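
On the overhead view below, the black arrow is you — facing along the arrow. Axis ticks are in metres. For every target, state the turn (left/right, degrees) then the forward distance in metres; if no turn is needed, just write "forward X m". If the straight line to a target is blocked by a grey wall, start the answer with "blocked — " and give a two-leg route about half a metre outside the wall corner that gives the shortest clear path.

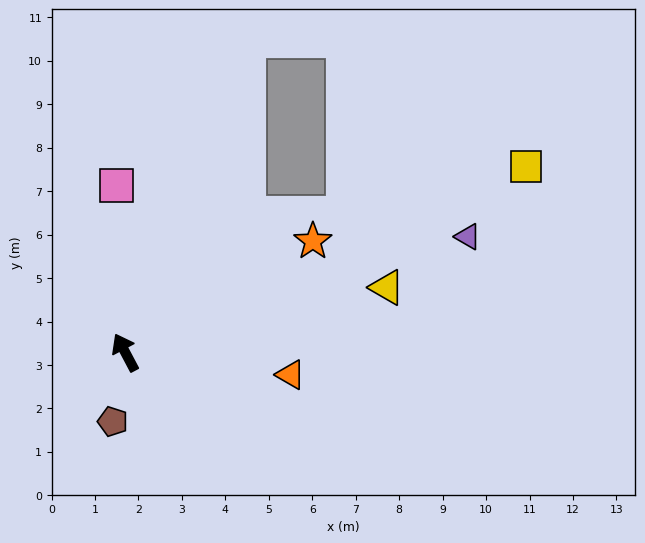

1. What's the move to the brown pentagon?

turn left 142°, forward 1.6 m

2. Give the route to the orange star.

turn right 87°, forward 5.0 m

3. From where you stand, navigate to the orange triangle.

turn right 126°, forward 3.8 m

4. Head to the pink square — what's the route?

turn right 25°, forward 3.8 m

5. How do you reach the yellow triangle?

turn right 104°, forward 6.2 m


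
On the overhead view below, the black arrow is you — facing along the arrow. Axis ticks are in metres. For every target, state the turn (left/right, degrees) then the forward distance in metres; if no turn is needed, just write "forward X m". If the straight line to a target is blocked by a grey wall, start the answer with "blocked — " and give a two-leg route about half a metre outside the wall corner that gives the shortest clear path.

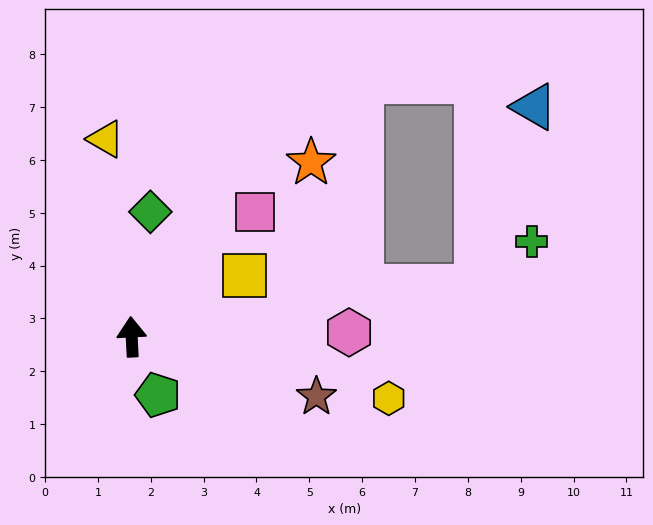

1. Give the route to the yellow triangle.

turn left 5°, forward 3.8 m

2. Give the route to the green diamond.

turn right 11°, forward 2.4 m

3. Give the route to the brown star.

turn right 111°, forward 3.7 m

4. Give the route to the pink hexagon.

turn right 92°, forward 4.1 m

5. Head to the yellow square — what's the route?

turn right 65°, forward 2.4 m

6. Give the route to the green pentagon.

turn right 159°, forward 1.2 m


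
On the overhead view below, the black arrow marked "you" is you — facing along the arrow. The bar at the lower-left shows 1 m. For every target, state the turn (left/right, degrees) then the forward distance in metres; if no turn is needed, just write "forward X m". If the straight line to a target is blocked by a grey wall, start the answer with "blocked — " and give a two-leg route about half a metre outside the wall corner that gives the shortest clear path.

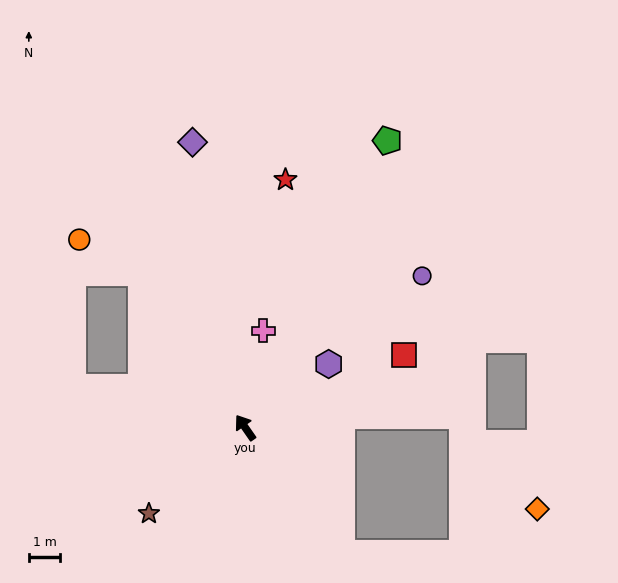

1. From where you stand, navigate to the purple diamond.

turn right 24°, forward 9.2 m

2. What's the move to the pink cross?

turn right 45°, forward 3.1 m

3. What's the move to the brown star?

turn left 97°, forward 4.1 m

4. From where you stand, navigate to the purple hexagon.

turn right 88°, forward 3.3 m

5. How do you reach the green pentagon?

turn right 61°, forward 10.2 m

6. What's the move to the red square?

turn right 100°, forward 5.5 m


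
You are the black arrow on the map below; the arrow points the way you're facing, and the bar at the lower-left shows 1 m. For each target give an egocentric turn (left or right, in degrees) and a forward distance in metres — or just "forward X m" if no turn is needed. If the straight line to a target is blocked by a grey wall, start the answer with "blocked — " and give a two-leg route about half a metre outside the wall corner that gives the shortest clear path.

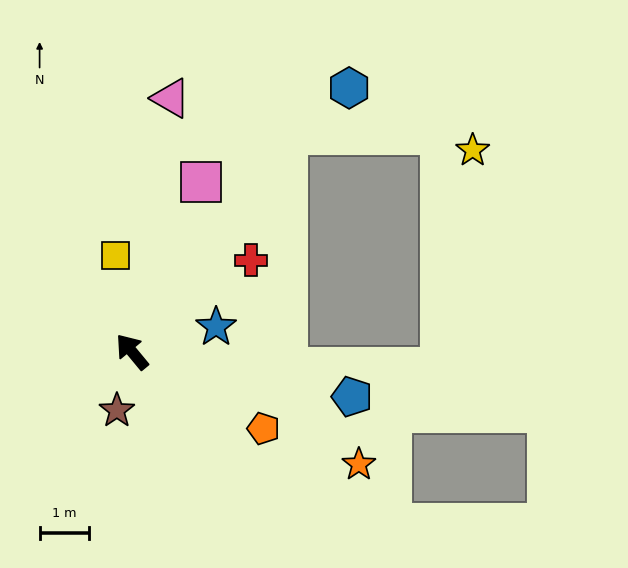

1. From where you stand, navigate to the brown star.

turn left 126°, forward 1.2 m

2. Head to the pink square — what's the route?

turn right 62°, forward 3.7 m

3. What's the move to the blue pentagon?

turn right 141°, forward 4.6 m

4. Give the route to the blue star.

turn right 113°, forward 1.8 m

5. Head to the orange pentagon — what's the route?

turn right 160°, forward 3.1 m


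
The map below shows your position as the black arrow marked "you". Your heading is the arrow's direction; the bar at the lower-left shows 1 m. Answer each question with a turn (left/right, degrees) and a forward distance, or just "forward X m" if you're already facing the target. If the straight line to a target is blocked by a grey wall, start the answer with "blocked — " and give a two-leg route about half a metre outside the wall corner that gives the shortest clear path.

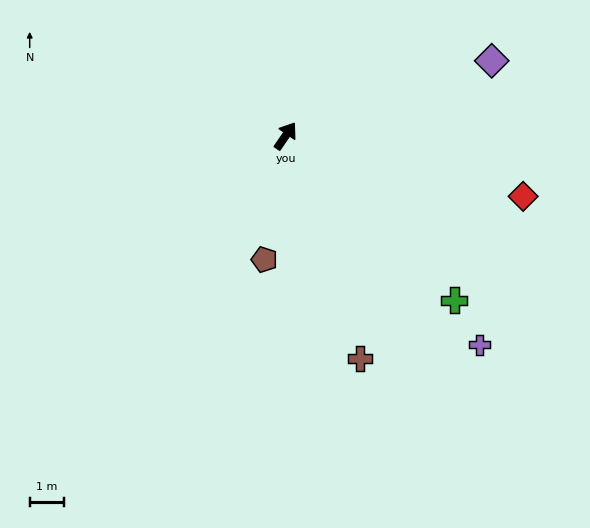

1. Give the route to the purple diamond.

turn right 35°, forward 6.3 m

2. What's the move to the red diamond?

turn right 70°, forward 7.1 m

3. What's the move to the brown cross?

turn right 127°, forward 6.8 m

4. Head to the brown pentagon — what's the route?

turn right 155°, forward 3.6 m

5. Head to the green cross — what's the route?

turn right 100°, forward 6.8 m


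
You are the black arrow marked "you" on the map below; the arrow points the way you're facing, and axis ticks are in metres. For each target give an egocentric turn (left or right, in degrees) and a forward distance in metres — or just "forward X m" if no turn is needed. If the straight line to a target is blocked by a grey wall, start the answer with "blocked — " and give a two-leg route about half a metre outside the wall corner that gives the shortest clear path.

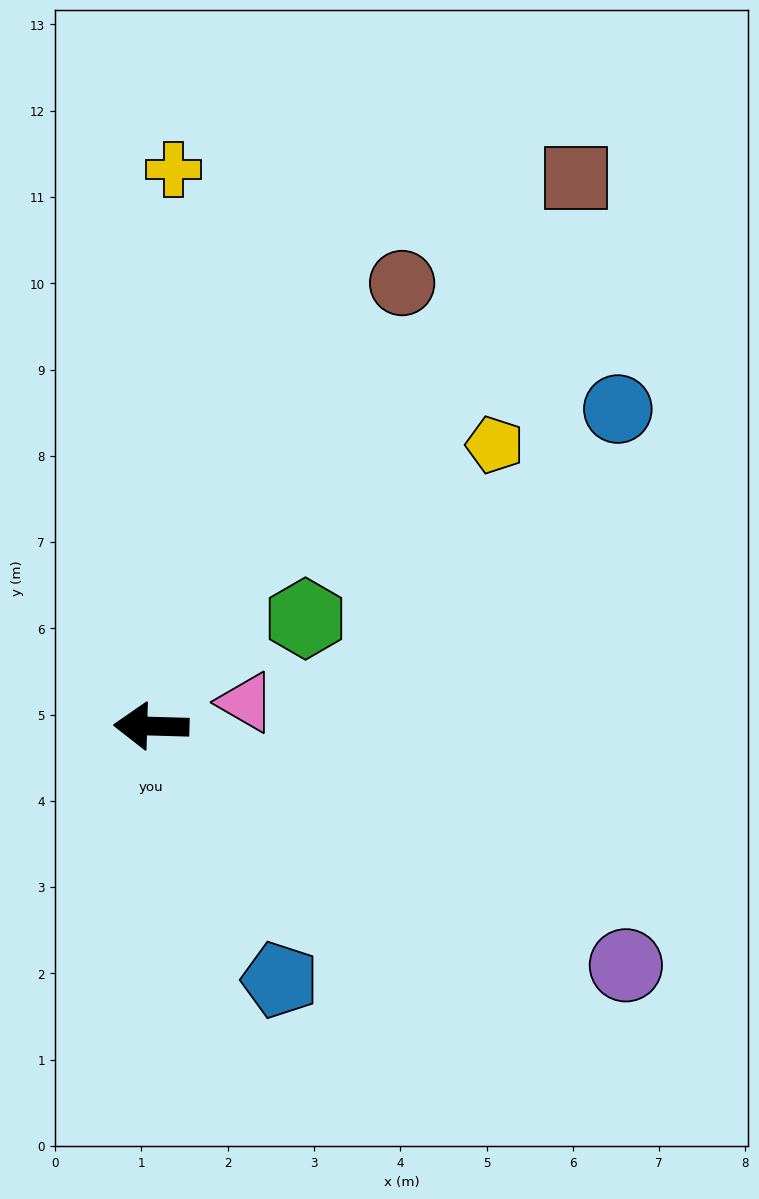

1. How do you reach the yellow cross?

turn right 91°, forward 6.5 m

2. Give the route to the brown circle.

turn right 118°, forward 5.9 m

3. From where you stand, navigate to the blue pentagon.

turn left 119°, forward 3.3 m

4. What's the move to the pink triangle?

turn right 164°, forward 1.1 m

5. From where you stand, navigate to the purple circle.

turn left 155°, forward 6.2 m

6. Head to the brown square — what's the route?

turn right 126°, forward 8.0 m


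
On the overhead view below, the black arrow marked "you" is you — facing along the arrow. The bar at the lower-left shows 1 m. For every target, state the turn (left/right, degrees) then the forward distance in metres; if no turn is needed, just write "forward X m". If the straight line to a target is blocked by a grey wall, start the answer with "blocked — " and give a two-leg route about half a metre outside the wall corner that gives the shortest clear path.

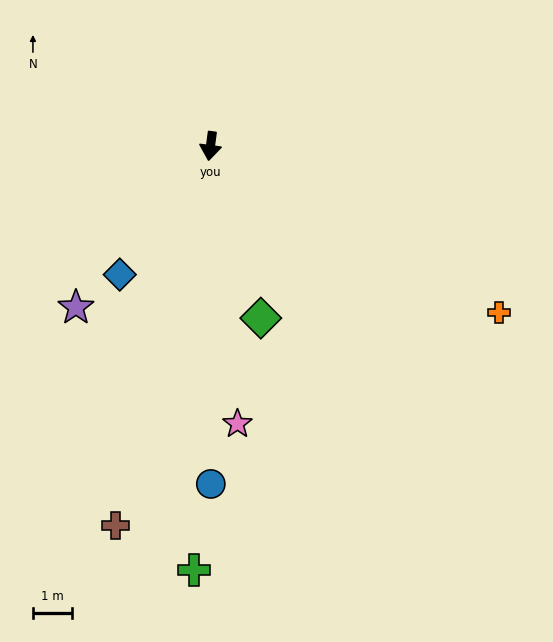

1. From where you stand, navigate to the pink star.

turn left 13°, forward 7.1 m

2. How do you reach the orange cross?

turn left 68°, forward 8.5 m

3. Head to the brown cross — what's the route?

turn right 7°, forward 10.0 m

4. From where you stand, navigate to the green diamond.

turn left 24°, forward 4.6 m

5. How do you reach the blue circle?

turn left 8°, forward 8.6 m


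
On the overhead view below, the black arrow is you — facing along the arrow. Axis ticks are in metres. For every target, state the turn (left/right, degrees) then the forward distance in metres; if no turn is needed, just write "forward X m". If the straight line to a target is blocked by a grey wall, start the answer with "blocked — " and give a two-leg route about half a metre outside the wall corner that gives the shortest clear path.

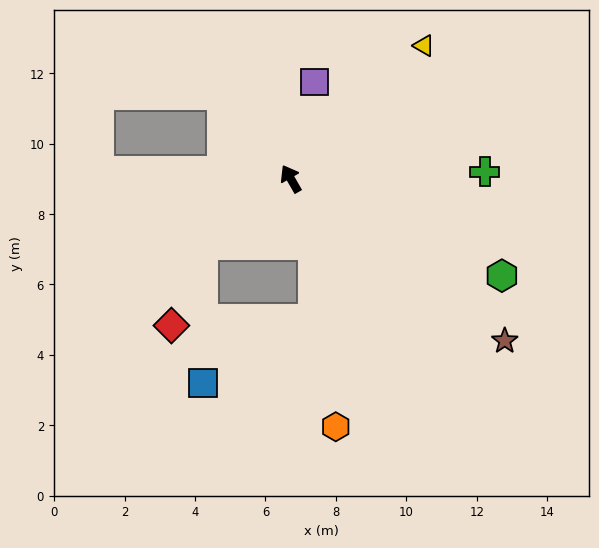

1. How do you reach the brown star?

turn right 157°, forward 7.6 m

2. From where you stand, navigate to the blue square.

blocked — turn left 97°, forward 3.1 m, then turn left 53°, forward 3.9 m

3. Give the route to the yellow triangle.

turn right 75°, forward 5.3 m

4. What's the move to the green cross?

turn right 118°, forward 5.5 m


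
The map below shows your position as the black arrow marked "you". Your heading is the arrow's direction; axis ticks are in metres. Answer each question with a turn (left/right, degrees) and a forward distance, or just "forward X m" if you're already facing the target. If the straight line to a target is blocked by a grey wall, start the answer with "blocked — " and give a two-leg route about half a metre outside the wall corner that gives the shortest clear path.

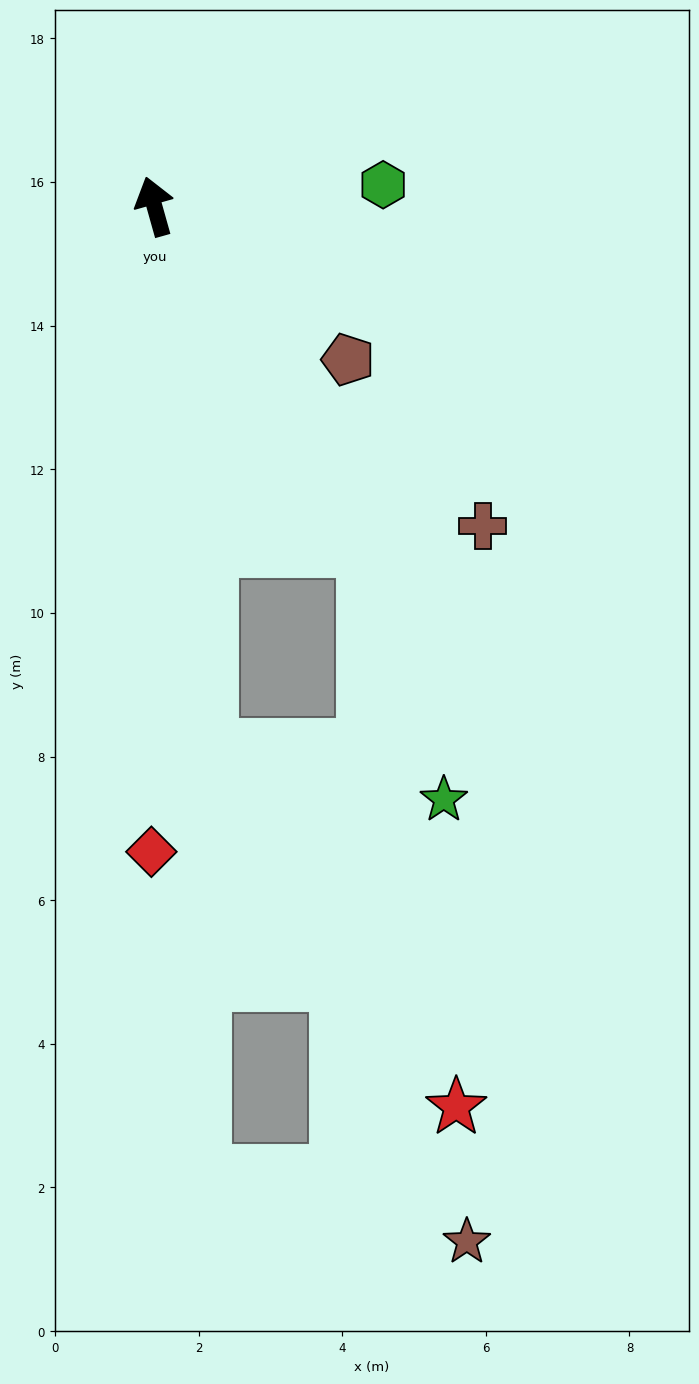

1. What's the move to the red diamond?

turn left 164°, forward 9.0 m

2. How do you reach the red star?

blocked — turn left 170°, forward 7.6 m, then turn left 29°, forward 6.1 m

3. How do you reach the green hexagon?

turn right 100°, forward 3.2 m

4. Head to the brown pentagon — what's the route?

turn right 144°, forward 3.4 m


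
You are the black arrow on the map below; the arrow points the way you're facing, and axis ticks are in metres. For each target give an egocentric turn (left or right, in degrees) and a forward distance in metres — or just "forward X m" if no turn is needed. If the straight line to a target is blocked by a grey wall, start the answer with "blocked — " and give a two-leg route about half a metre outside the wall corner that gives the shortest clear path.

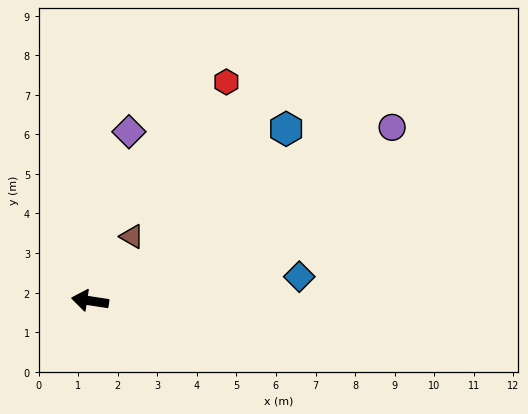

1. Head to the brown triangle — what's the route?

turn right 114°, forward 1.9 m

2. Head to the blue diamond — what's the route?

turn right 165°, forward 5.3 m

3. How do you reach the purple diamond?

turn right 94°, forward 4.4 m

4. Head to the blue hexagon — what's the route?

turn right 130°, forward 6.6 m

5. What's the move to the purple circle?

turn right 141°, forward 8.8 m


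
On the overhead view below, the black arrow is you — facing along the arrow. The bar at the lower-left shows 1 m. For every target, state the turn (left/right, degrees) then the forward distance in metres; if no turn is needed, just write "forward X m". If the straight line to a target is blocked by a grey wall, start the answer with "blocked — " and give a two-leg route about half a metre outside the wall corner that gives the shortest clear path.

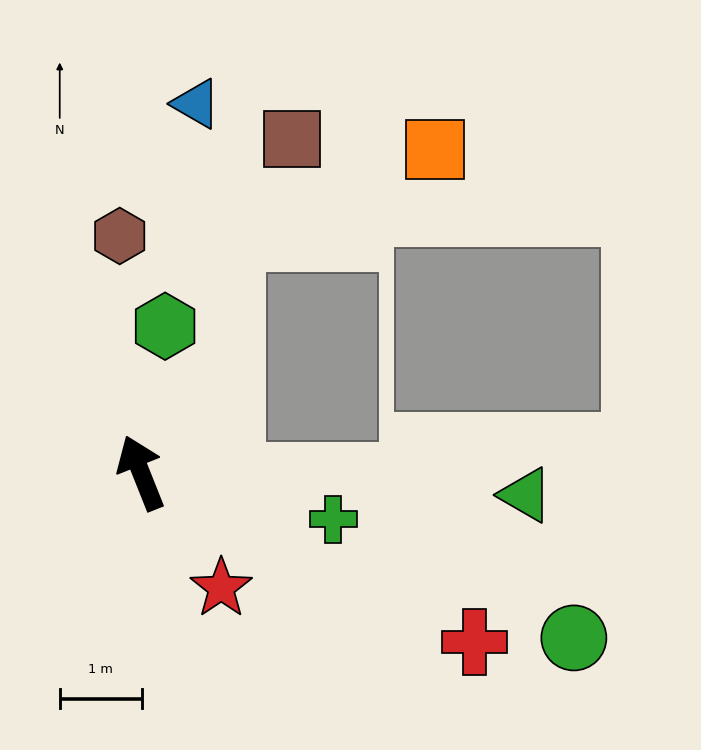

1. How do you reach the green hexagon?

turn right 31°, forward 1.8 m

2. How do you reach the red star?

turn right 167°, forward 1.7 m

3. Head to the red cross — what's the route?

turn right 139°, forward 4.5 m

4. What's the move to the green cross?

turn right 125°, forward 2.4 m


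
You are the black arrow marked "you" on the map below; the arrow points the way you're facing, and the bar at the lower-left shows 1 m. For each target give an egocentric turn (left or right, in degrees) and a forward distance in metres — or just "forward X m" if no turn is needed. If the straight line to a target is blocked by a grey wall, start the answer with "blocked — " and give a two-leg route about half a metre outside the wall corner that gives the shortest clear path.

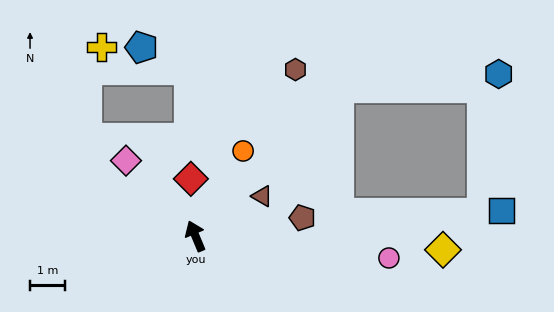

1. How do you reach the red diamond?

turn right 18°, forward 1.6 m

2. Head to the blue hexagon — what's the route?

blocked — turn right 67°, forward 5.8 m, then turn right 40°, forward 4.6 m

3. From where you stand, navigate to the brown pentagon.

turn right 103°, forward 3.1 m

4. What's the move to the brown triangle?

turn right 82°, forward 2.2 m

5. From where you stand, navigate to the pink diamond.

turn left 20°, forward 2.9 m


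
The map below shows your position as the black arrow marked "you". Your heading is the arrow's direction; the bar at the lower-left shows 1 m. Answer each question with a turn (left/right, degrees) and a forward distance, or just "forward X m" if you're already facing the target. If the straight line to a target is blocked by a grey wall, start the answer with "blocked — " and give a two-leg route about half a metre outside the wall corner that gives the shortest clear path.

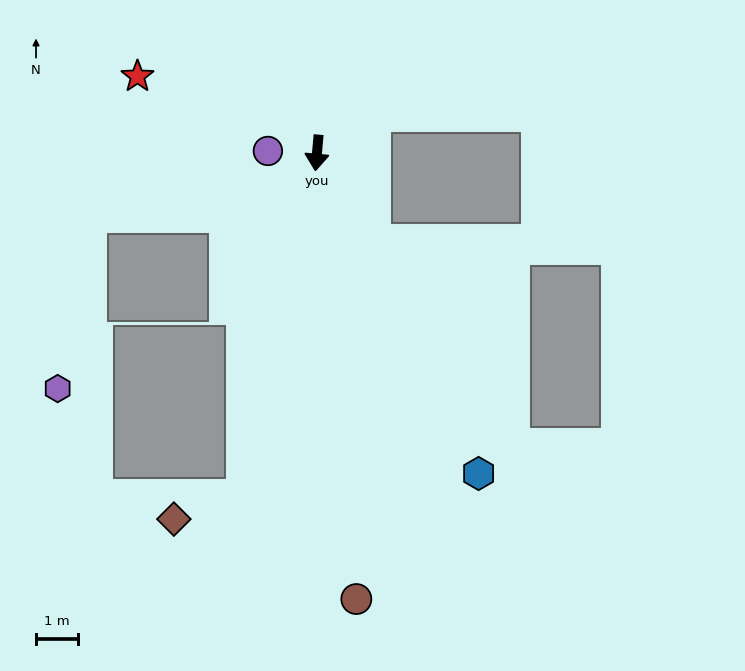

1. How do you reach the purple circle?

turn right 87°, forward 1.2 m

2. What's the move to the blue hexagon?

turn left 32°, forward 8.5 m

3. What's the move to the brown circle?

turn left 10°, forward 10.6 m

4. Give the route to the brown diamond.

blocked — turn right 7°, forward 8.3 m, then turn right 60°, forward 1.7 m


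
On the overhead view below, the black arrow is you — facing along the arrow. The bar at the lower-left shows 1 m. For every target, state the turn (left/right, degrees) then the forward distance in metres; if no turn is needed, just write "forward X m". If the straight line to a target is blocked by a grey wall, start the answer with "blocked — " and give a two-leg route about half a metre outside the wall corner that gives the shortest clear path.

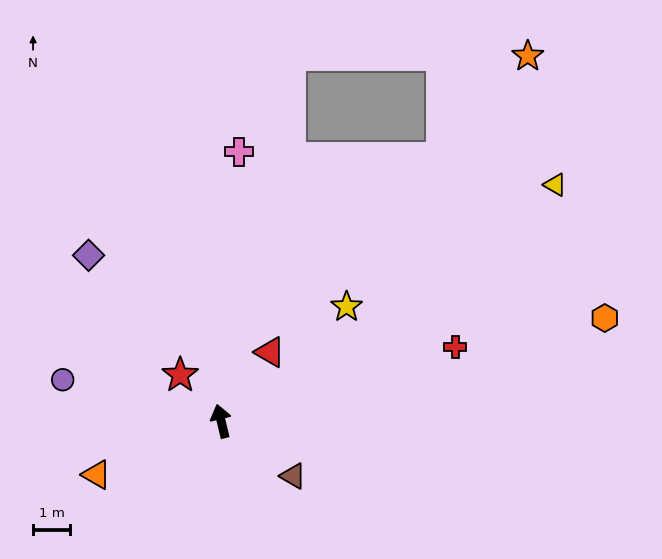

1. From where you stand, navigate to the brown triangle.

turn right 141°, forward 2.4 m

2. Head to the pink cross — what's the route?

turn right 17°, forward 7.2 m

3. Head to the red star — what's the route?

turn left 28°, forward 1.7 m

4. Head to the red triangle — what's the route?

turn right 49°, forward 2.3 m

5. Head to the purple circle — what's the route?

turn left 62°, forward 4.4 m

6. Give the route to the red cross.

turn right 86°, forward 6.6 m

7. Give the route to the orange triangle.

turn left 100°, forward 3.6 m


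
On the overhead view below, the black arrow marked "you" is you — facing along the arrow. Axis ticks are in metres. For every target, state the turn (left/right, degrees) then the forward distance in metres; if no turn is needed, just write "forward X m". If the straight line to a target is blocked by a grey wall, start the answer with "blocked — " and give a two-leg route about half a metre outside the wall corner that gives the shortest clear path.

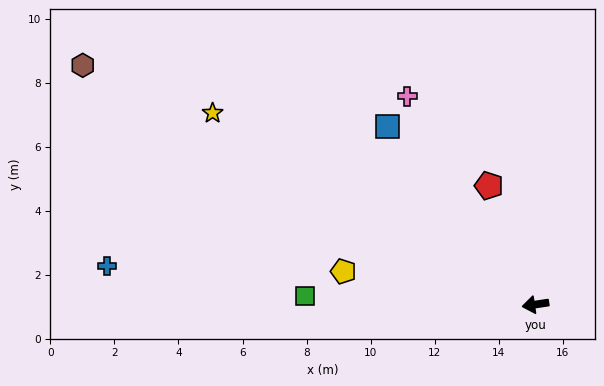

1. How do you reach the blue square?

turn right 59°, forward 7.2 m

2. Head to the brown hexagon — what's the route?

turn right 36°, forward 16.0 m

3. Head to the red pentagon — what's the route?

turn right 77°, forward 4.0 m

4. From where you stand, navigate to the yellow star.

turn right 39°, forward 11.7 m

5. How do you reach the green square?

turn right 11°, forward 7.2 m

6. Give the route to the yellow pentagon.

turn right 18°, forward 6.1 m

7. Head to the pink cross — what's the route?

turn right 67°, forward 7.6 m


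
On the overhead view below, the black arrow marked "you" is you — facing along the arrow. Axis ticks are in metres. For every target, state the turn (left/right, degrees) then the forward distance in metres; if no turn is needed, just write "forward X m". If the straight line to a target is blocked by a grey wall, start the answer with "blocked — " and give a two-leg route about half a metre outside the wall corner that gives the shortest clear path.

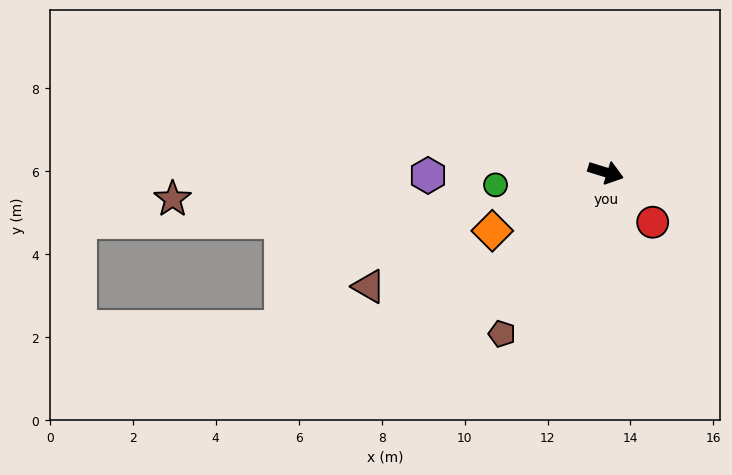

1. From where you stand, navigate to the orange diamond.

turn right 135°, forward 3.1 m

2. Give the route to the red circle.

turn right 29°, forward 1.7 m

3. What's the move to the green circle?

turn right 156°, forward 2.7 m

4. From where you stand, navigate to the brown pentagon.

turn right 105°, forward 4.6 m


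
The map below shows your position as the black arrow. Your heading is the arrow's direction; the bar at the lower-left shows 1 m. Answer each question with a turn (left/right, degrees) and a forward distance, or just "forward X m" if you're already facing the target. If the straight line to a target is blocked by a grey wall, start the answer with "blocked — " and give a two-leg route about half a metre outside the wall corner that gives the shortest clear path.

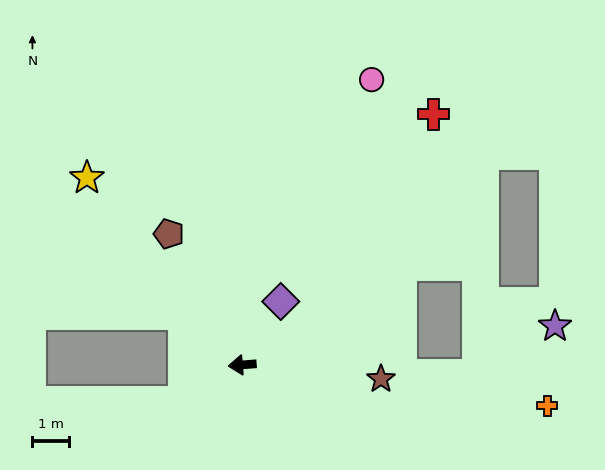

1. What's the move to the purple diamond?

turn right 126°, forward 2.1 m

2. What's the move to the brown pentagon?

turn right 65°, forward 4.2 m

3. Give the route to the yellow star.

turn right 55°, forward 6.7 m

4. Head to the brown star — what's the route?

turn left 170°, forward 3.9 m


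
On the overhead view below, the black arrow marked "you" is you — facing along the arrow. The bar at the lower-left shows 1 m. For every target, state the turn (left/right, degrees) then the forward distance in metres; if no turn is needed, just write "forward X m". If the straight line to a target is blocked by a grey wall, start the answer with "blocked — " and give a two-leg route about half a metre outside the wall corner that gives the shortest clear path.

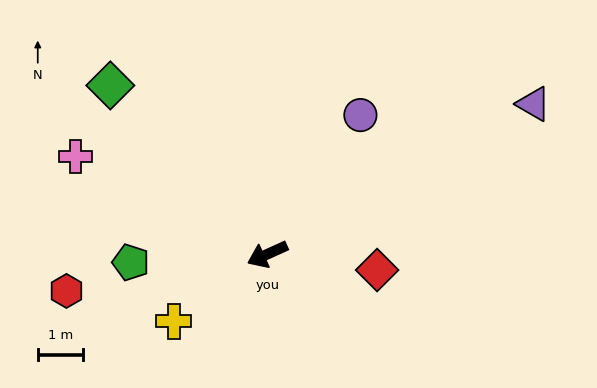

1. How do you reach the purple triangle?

turn right 175°, forward 6.7 m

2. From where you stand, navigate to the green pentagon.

turn right 21°, forward 3.0 m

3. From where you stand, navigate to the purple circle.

turn right 148°, forward 3.7 m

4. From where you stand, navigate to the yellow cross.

turn left 11°, forward 2.5 m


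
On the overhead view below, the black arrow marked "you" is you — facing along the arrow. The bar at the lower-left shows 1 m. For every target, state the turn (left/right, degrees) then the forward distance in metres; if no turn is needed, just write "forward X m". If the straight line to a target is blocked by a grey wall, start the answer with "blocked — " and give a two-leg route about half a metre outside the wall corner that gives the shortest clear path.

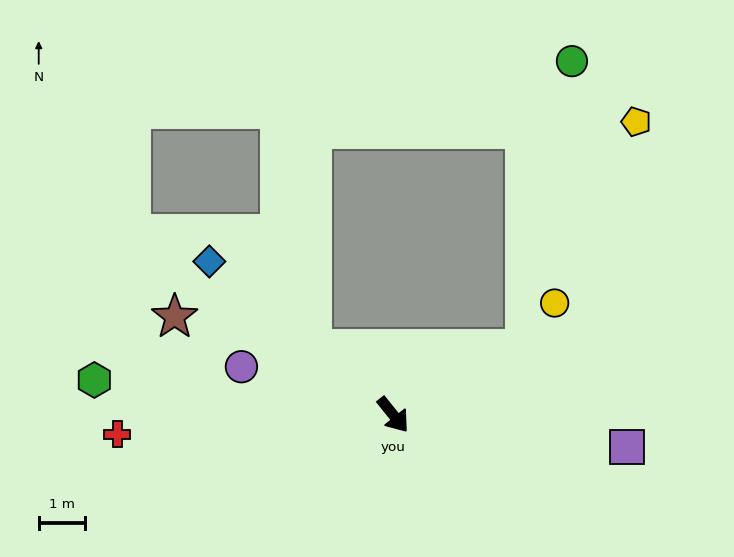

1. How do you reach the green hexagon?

turn right 135°, forward 6.5 m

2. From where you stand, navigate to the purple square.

turn left 43°, forward 5.1 m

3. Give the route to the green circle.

blocked — turn left 78°, forward 3.2 m, then turn left 54°, forward 6.3 m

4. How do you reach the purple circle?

turn right 146°, forward 3.4 m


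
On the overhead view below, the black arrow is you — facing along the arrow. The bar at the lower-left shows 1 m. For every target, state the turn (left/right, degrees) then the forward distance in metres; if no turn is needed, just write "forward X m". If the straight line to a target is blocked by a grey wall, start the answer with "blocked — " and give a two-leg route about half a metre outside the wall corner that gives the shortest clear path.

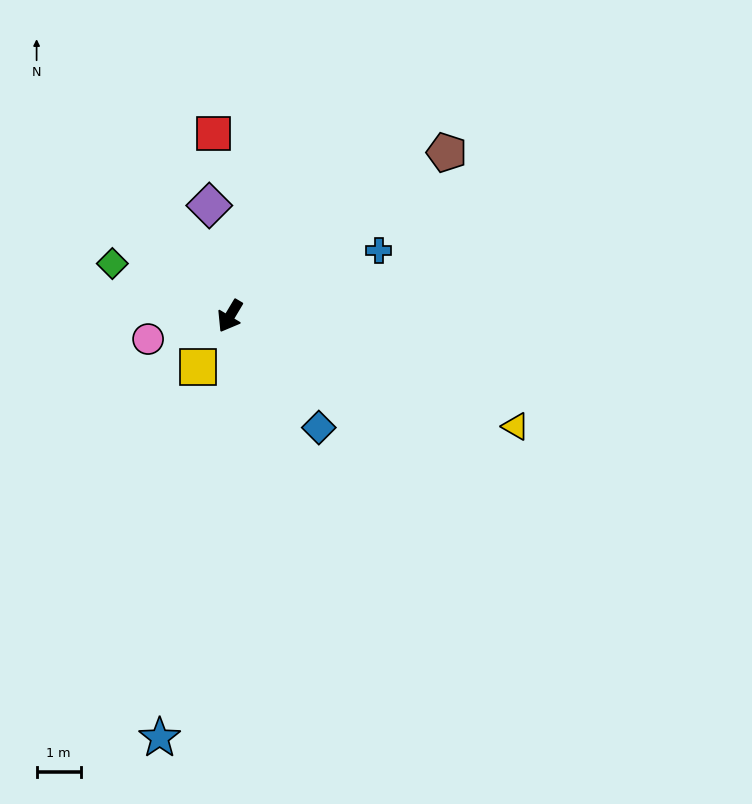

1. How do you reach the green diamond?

turn right 83°, forward 2.9 m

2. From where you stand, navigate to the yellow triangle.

turn left 100°, forward 7.0 m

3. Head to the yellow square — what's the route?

forward 1.4 m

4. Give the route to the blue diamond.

turn left 69°, forward 3.2 m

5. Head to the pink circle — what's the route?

turn right 44°, forward 1.9 m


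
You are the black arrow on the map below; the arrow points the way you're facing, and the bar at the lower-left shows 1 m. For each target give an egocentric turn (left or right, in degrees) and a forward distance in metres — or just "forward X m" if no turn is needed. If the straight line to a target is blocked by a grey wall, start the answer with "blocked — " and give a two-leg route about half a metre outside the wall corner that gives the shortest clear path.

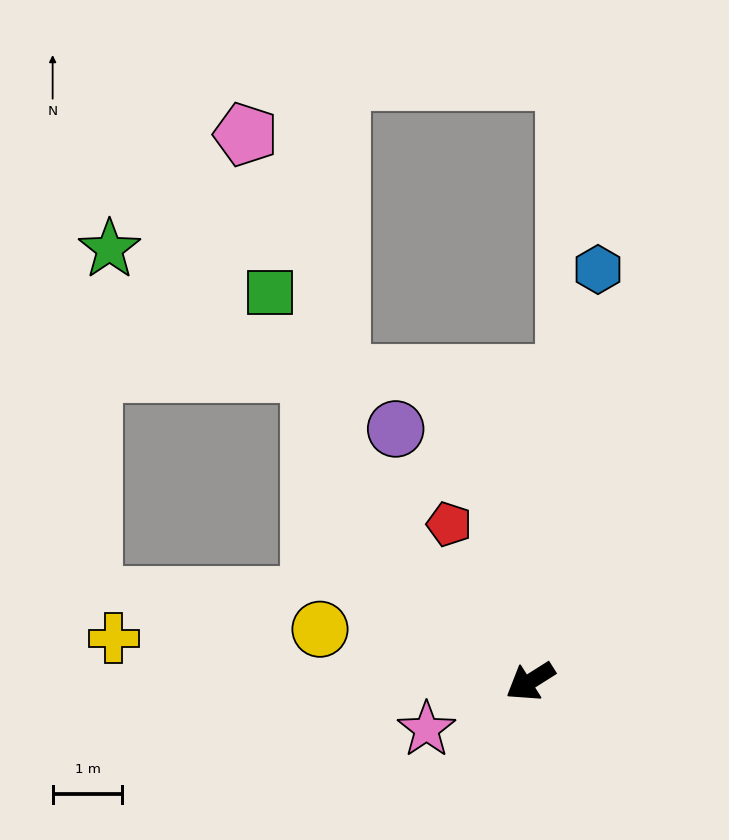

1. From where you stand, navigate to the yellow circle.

turn right 46°, forward 3.1 m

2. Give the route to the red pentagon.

turn right 95°, forward 2.5 m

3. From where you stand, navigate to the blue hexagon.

turn right 132°, forward 6.0 m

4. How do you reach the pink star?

turn right 7°, forward 1.6 m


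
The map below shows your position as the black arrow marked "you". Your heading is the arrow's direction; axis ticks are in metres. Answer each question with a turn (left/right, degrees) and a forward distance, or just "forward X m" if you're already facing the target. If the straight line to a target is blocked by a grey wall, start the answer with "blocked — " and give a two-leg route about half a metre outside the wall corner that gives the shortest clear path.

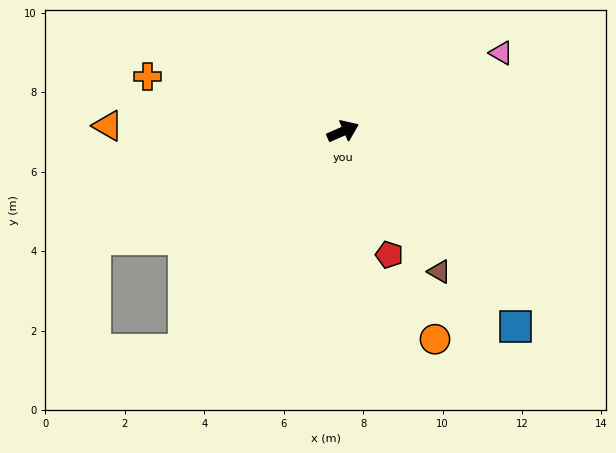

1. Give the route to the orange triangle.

turn left 155°, forward 5.9 m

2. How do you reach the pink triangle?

turn left 3°, forward 4.4 m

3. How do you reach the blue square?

turn right 72°, forward 6.6 m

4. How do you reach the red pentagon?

turn right 93°, forward 3.3 m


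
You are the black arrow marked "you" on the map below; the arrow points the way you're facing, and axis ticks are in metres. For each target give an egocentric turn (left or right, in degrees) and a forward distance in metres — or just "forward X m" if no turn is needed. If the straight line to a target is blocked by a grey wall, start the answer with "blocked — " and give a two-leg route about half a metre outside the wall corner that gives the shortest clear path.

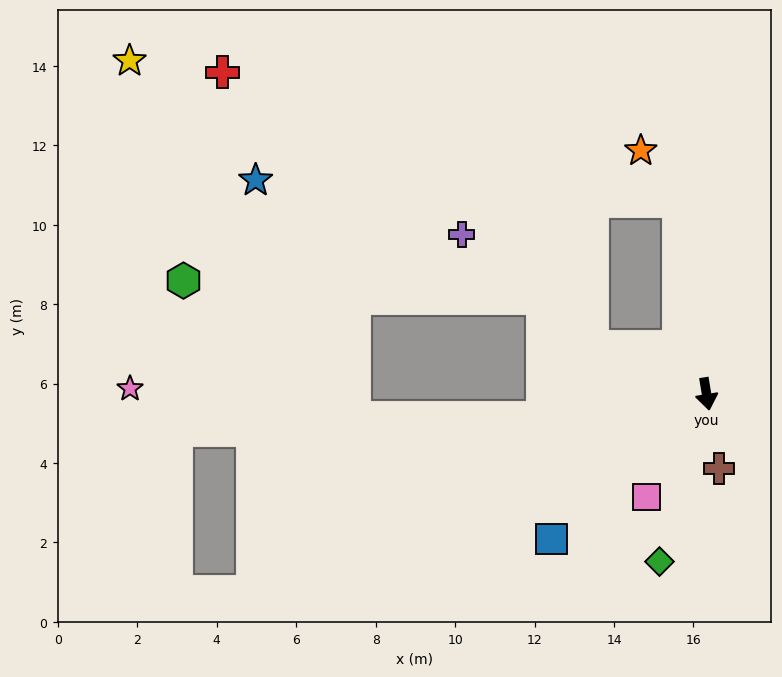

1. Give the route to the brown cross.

forward 1.9 m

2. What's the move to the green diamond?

turn right 25°, forward 4.4 m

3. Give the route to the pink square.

turn right 40°, forward 3.0 m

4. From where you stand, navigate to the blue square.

turn right 56°, forward 5.3 m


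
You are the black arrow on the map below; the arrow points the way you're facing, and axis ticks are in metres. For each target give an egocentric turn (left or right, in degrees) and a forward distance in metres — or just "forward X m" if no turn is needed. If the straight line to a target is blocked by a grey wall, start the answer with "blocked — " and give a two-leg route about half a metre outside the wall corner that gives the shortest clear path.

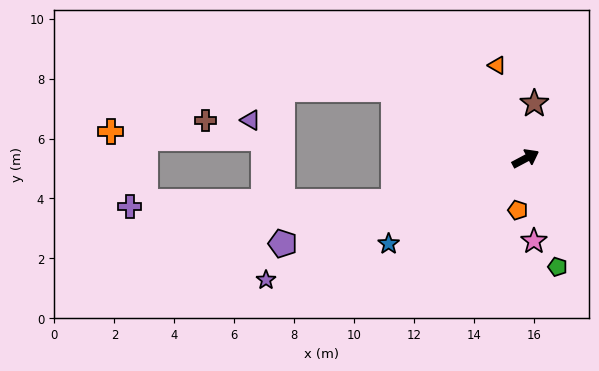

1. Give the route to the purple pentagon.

turn left 171°, forward 8.6 m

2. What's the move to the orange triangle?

turn left 79°, forward 3.2 m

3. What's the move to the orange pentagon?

turn right 127°, forward 1.7 m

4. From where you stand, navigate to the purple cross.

blocked — turn left 170°, forward 4.6 m, then turn right 17°, forward 8.8 m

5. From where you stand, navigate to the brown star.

turn left 53°, forward 1.9 m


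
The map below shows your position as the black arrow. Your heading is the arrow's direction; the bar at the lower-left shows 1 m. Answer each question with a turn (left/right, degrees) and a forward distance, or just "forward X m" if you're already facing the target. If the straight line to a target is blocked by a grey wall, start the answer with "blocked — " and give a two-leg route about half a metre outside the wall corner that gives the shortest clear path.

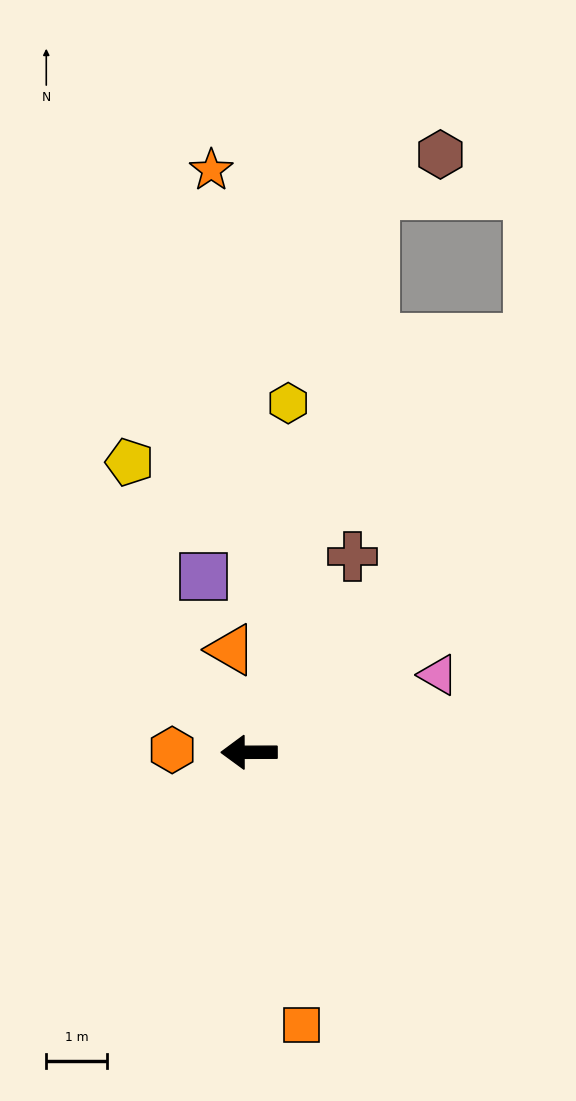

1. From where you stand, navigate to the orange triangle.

turn right 80°, forward 1.7 m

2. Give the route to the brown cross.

turn right 118°, forward 3.6 m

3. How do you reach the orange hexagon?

forward 1.3 m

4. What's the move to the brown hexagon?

blocked — turn right 103°, forward 9.4 m, then turn right 47°, forward 1.3 m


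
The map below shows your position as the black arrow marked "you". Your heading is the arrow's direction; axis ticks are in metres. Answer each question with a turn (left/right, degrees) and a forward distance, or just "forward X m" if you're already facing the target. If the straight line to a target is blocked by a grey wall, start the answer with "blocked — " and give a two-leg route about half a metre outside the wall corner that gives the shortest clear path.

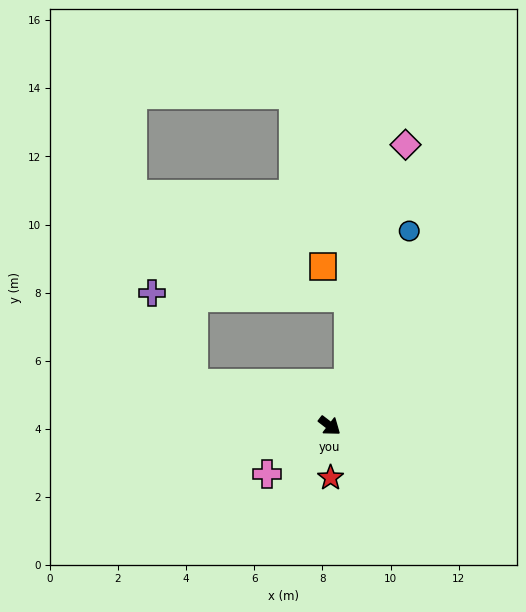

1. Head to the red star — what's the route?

turn right 51°, forward 1.5 m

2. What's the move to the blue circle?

turn left 105°, forward 6.2 m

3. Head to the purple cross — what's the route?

blocked — turn right 160°, forward 4.2 m, then turn right 48°, forward 2.9 m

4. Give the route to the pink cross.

turn right 105°, forward 2.3 m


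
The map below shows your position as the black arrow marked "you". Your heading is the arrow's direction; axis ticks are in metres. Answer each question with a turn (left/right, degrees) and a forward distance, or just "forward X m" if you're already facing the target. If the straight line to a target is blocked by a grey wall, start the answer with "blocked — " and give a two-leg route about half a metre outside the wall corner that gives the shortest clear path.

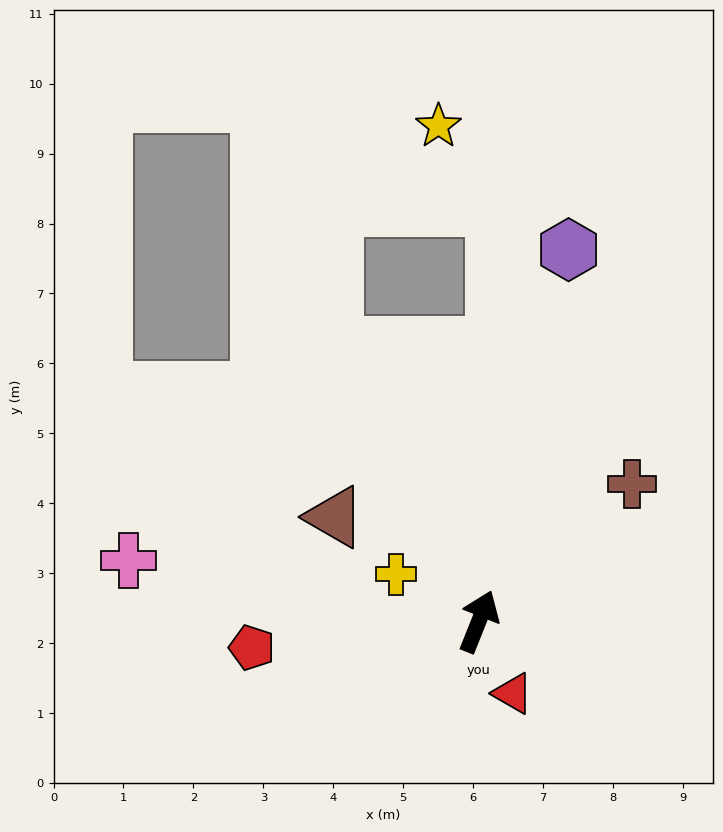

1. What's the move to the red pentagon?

turn left 118°, forward 3.3 m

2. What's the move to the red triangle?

turn right 133°, forward 1.1 m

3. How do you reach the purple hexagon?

turn left 8°, forward 5.5 m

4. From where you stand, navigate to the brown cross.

turn right 26°, forward 2.9 m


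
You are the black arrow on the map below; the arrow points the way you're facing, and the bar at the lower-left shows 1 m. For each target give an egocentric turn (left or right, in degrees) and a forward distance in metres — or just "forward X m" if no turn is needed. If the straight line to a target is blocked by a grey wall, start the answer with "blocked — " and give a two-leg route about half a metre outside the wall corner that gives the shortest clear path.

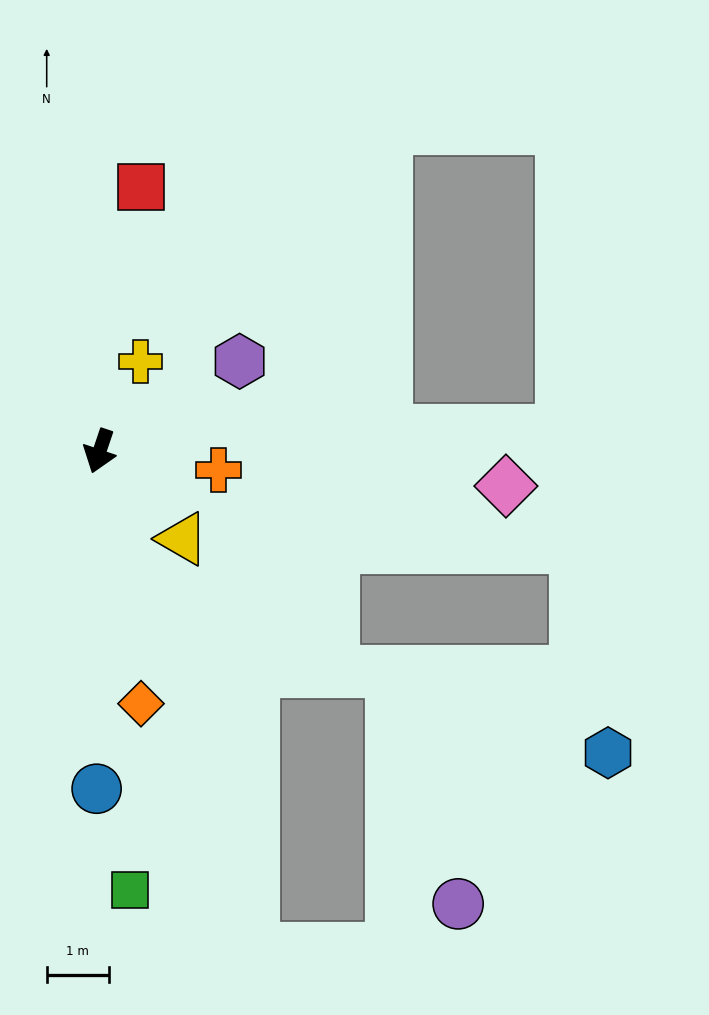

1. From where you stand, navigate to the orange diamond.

turn left 28°, forward 4.1 m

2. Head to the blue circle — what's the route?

turn left 18°, forward 5.4 m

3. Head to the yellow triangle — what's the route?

turn left 62°, forward 1.9 m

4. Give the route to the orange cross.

turn left 100°, forward 1.9 m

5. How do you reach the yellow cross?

turn left 174°, forward 1.6 m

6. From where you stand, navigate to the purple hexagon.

turn left 141°, forward 2.7 m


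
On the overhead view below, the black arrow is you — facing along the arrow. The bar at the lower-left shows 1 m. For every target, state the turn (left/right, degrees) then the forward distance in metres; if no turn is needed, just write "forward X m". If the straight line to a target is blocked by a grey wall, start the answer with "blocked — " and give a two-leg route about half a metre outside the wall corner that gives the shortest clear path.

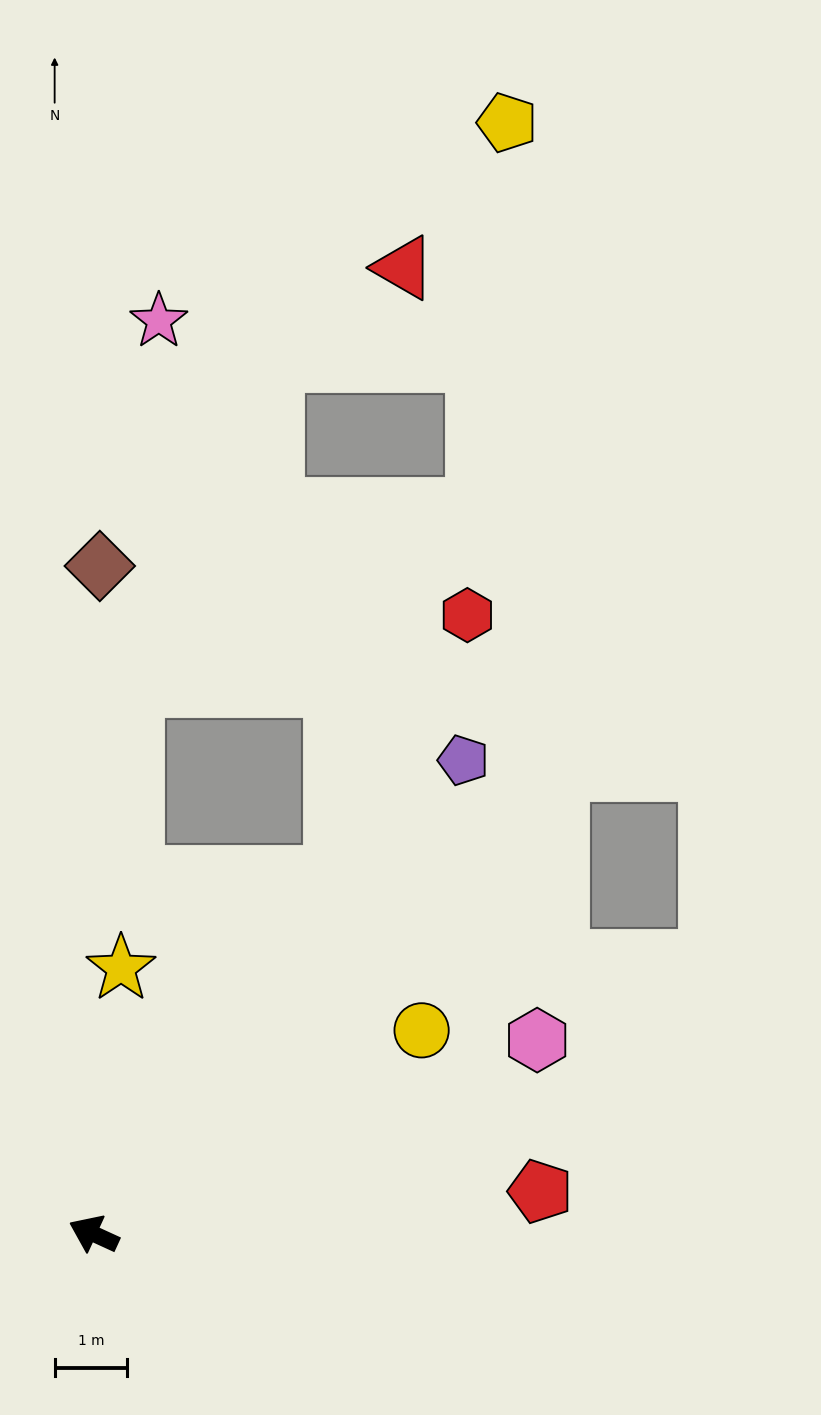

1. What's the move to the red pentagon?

turn right 150°, forward 6.2 m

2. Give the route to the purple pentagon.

turn right 103°, forward 8.3 m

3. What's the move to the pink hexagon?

turn right 132°, forward 6.7 m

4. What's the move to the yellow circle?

turn right 124°, forward 5.3 m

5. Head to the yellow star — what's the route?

turn right 71°, forward 3.7 m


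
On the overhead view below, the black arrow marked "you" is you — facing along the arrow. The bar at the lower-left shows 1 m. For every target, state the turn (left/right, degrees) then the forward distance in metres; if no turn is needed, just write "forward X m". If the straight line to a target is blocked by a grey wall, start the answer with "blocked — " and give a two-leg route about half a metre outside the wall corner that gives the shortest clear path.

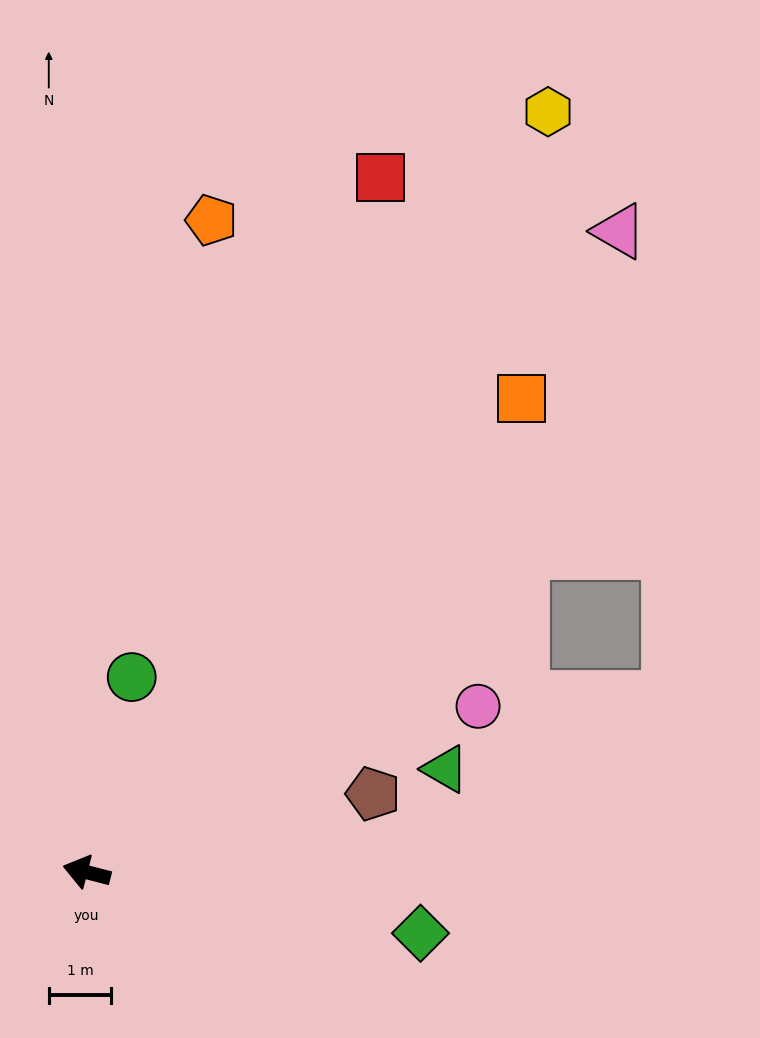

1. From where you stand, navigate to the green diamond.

turn right 176°, forward 5.4 m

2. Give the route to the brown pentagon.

turn right 150°, forward 4.7 m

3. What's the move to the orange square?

turn right 118°, forward 10.3 m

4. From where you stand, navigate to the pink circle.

turn right 143°, forward 6.8 m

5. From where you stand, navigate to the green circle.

turn right 89°, forward 3.2 m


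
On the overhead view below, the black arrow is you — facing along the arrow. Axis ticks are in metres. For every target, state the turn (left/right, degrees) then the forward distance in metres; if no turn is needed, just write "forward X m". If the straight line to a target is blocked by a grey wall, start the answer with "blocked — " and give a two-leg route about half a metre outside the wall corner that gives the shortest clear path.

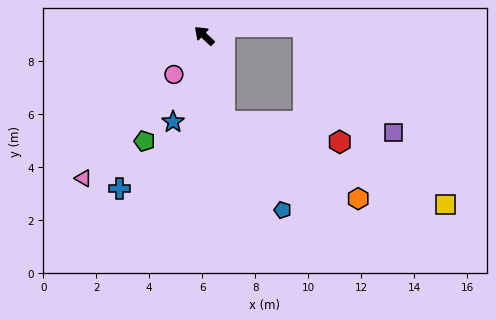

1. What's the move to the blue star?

turn left 113°, forward 3.5 m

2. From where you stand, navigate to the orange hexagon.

blocked — turn left 146°, forward 3.3 m, then turn left 48°, forward 5.8 m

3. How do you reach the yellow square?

blocked — turn left 146°, forward 3.3 m, then turn left 57°, forward 8.9 m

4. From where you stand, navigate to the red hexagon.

blocked — turn left 146°, forward 3.3 m, then turn left 68°, forward 4.4 m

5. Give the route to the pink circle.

turn left 95°, forward 1.9 m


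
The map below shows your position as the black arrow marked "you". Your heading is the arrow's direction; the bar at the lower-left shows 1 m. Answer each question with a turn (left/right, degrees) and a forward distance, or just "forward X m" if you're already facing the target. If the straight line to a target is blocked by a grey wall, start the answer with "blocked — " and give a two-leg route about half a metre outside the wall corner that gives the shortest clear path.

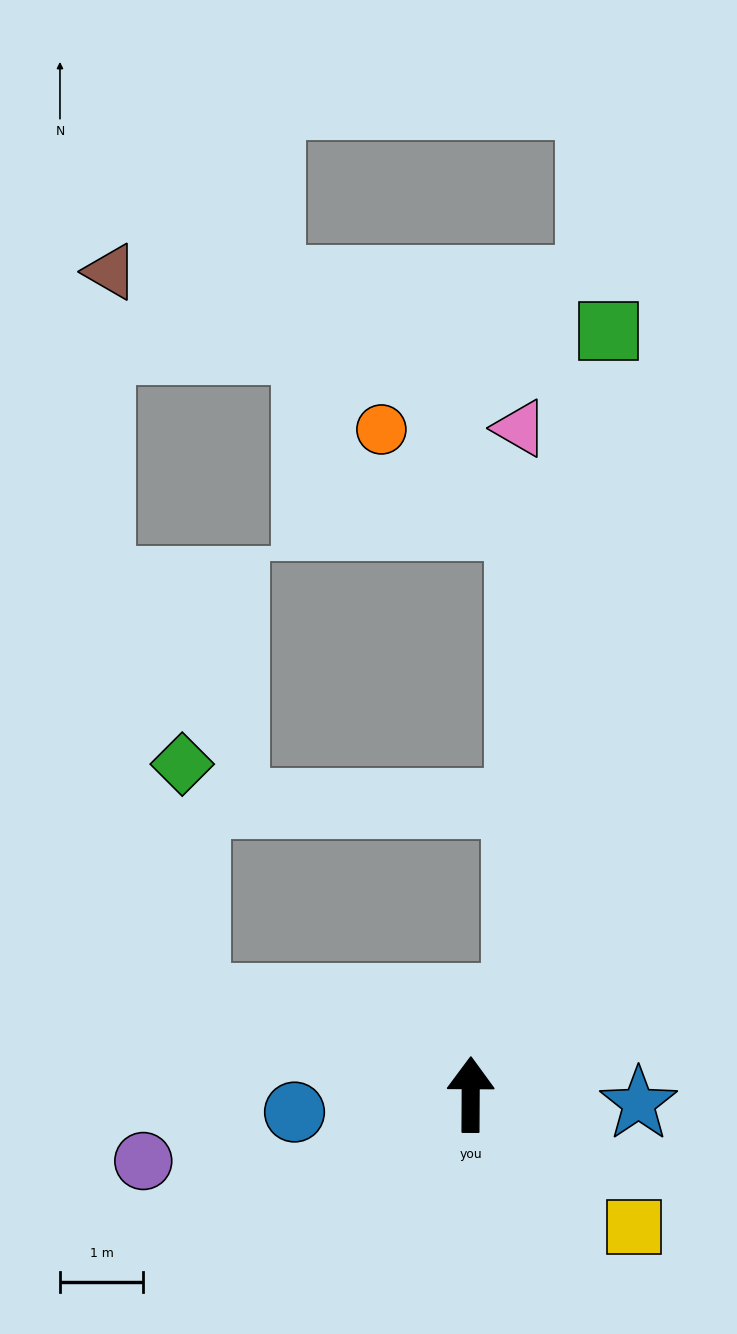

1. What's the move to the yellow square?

turn right 129°, forward 2.5 m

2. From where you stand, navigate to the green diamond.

blocked — turn left 71°, forward 3.5 m, then turn right 68°, forward 2.8 m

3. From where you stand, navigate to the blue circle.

turn left 96°, forward 2.1 m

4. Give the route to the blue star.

turn right 93°, forward 2.0 m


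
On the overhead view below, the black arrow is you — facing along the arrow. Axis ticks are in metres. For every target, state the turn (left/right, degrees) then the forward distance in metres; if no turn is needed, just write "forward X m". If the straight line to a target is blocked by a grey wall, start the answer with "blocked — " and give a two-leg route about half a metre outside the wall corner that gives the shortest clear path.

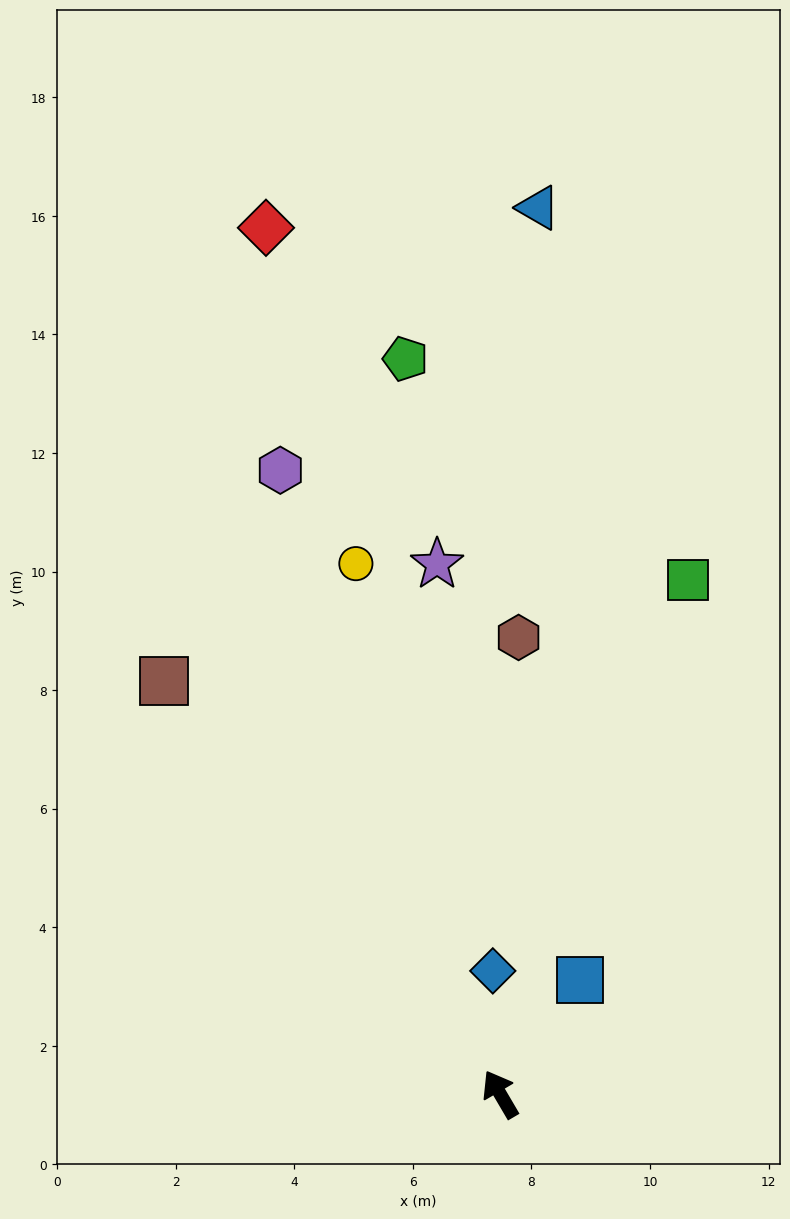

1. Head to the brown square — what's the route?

turn left 9°, forward 9.0 m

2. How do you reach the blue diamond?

turn right 27°, forward 2.1 m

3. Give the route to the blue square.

turn right 65°, forward 2.3 m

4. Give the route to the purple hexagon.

turn right 11°, forward 11.2 m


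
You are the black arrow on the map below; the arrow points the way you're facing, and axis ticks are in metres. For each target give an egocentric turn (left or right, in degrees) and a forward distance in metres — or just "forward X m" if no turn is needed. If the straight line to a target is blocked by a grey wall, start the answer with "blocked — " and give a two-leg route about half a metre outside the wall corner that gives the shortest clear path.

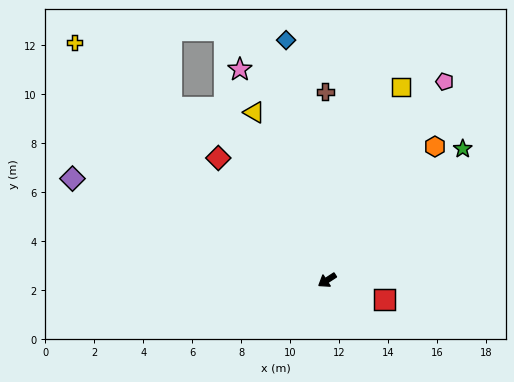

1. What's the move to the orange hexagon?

turn right 162°, forward 7.0 m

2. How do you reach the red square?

turn left 129°, forward 2.5 m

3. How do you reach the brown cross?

turn right 122°, forward 7.7 m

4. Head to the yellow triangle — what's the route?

turn right 100°, forward 7.5 m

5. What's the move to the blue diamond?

turn right 113°, forward 9.9 m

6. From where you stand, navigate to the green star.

turn right 169°, forward 7.7 m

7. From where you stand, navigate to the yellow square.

turn right 144°, forward 8.4 m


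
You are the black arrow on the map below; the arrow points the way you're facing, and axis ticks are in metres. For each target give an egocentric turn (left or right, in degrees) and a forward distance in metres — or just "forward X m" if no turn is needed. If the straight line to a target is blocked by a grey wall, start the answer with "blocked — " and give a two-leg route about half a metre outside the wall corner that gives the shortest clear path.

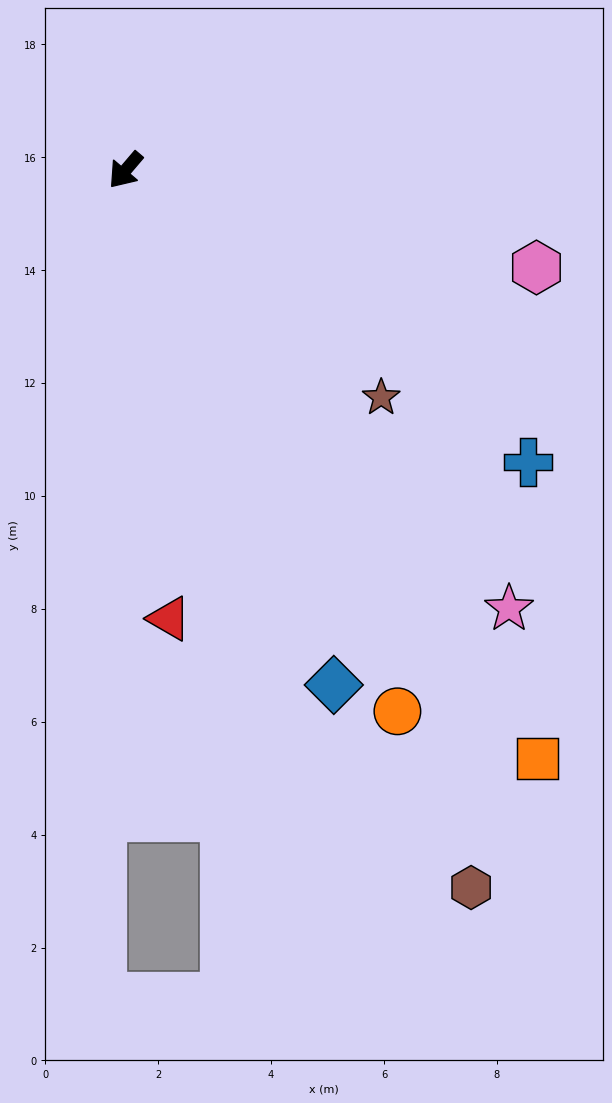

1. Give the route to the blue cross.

turn left 94°, forward 8.8 m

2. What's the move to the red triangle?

turn left 46°, forward 8.0 m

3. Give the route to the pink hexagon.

turn left 117°, forward 7.5 m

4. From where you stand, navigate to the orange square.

turn left 75°, forward 12.7 m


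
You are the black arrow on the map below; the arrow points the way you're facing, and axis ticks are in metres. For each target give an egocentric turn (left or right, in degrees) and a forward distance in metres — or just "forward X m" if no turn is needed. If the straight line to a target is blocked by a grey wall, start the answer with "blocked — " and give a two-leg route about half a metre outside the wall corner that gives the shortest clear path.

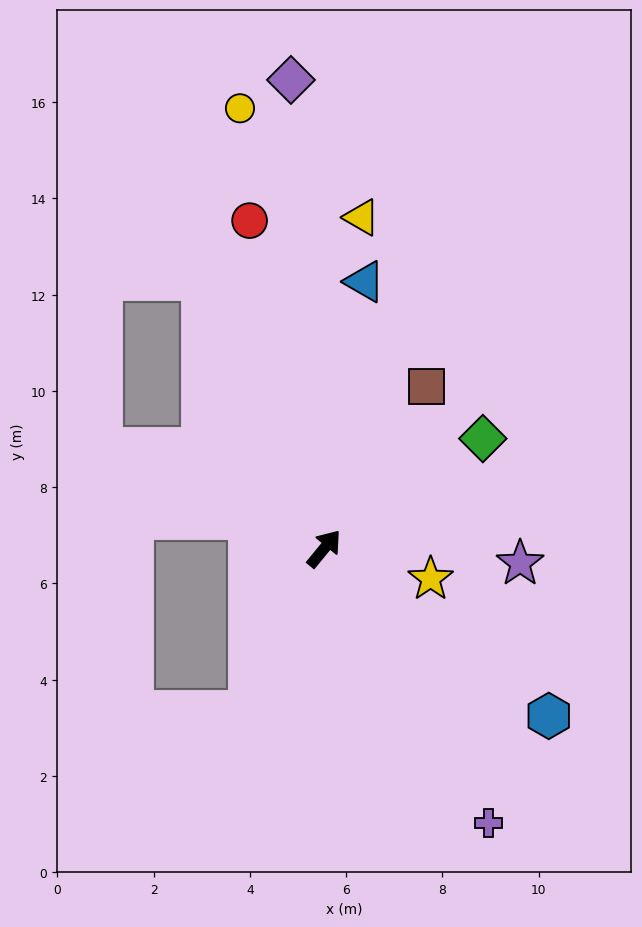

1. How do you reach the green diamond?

turn right 16°, forward 4.0 m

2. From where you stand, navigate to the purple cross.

turn right 110°, forward 6.6 m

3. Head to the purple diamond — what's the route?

turn left 43°, forward 9.8 m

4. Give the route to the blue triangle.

turn left 31°, forward 5.6 m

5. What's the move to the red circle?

turn left 52°, forward 7.0 m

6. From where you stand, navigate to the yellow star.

turn right 67°, forward 2.3 m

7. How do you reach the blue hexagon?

turn right 87°, forward 5.8 m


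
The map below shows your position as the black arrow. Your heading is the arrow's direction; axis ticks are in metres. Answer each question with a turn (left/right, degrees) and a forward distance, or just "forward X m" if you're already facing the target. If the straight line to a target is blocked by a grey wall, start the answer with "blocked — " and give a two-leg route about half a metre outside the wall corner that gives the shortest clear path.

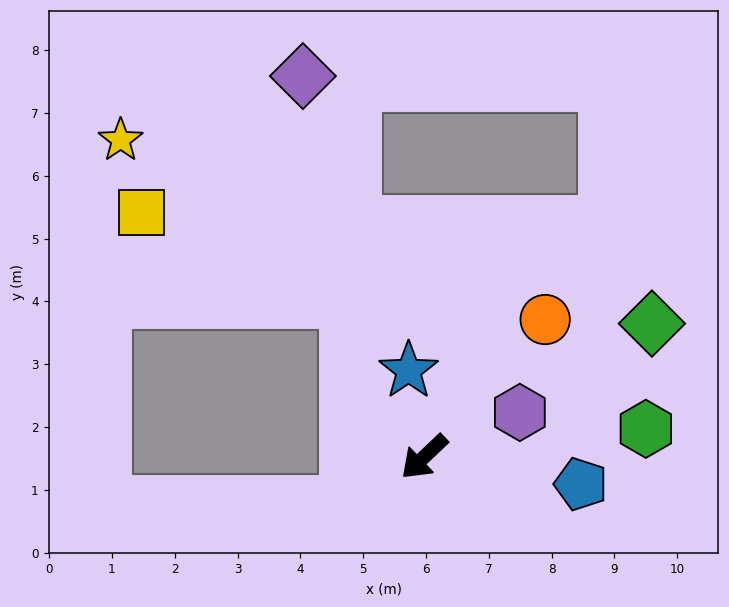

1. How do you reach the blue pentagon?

turn left 127°, forward 2.5 m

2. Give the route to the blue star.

turn right 123°, forward 1.4 m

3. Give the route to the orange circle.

turn right 175°, forward 2.9 m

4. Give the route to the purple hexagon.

turn left 161°, forward 1.7 m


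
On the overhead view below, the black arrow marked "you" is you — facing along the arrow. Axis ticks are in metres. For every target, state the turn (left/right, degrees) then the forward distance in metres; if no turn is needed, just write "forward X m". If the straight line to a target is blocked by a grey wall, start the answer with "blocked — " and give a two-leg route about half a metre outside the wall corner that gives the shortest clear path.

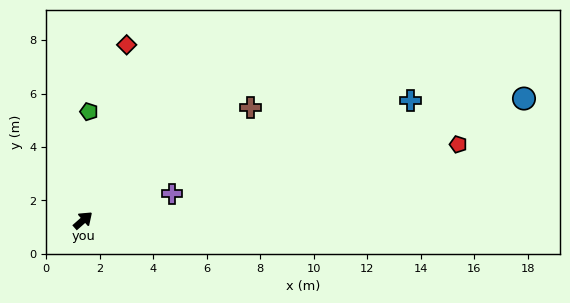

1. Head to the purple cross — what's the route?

turn right 25°, forward 3.5 m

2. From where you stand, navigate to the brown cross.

turn right 7°, forward 7.6 m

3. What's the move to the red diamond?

turn left 35°, forward 6.8 m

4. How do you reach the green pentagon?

turn left 45°, forward 4.1 m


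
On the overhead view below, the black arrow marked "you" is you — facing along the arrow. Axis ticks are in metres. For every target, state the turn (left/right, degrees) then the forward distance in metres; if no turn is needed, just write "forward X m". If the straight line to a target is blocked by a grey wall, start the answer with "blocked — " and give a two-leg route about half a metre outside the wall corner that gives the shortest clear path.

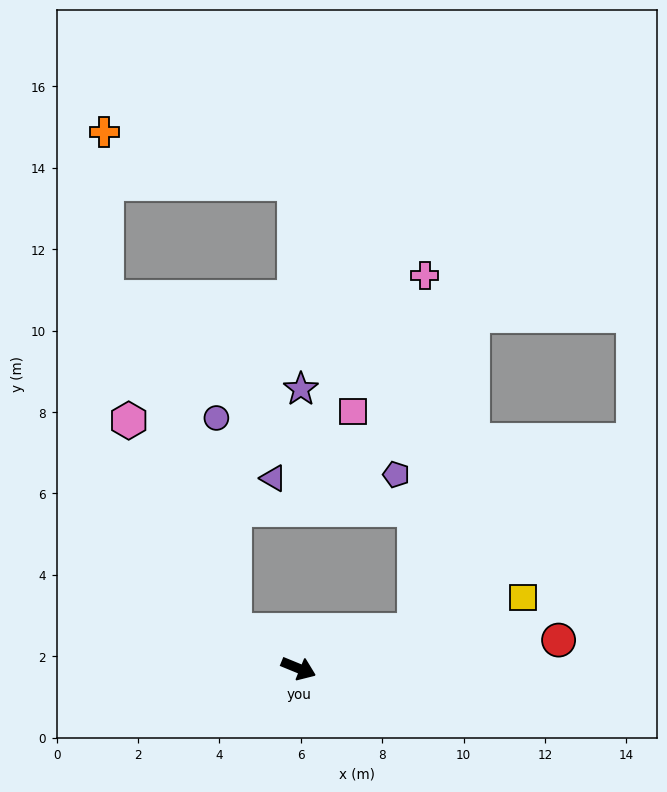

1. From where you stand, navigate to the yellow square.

turn left 40°, forward 5.8 m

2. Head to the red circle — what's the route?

turn left 29°, forward 6.4 m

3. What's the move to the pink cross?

blocked — turn left 41°, forward 3.0 m, then turn left 70°, forward 8.7 m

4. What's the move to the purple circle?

blocked — turn left 171°, forward 1.8 m, then turn right 54°, forward 5.2 m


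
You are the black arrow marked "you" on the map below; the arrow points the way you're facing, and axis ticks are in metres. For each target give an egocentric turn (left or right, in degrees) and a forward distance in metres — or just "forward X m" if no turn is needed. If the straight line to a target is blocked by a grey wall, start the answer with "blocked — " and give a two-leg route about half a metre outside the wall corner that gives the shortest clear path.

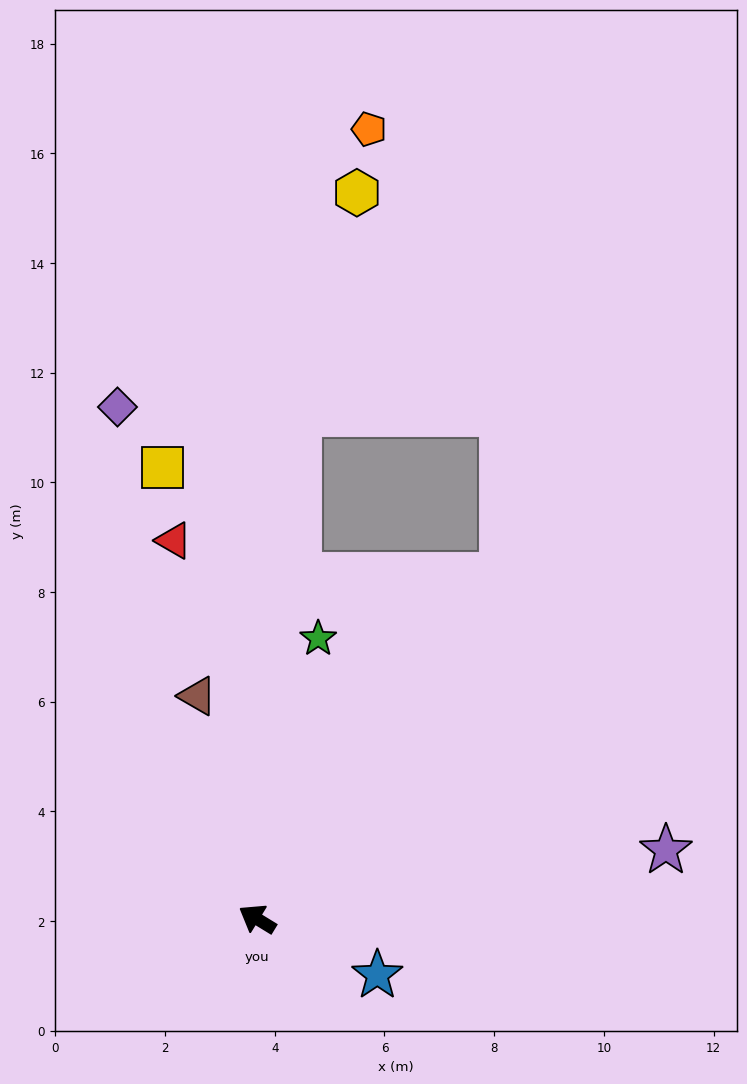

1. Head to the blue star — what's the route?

turn right 174°, forward 2.4 m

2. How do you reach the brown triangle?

turn right 44°, forward 4.2 m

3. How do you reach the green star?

turn right 71°, forward 5.2 m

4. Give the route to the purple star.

turn right 139°, forward 7.6 m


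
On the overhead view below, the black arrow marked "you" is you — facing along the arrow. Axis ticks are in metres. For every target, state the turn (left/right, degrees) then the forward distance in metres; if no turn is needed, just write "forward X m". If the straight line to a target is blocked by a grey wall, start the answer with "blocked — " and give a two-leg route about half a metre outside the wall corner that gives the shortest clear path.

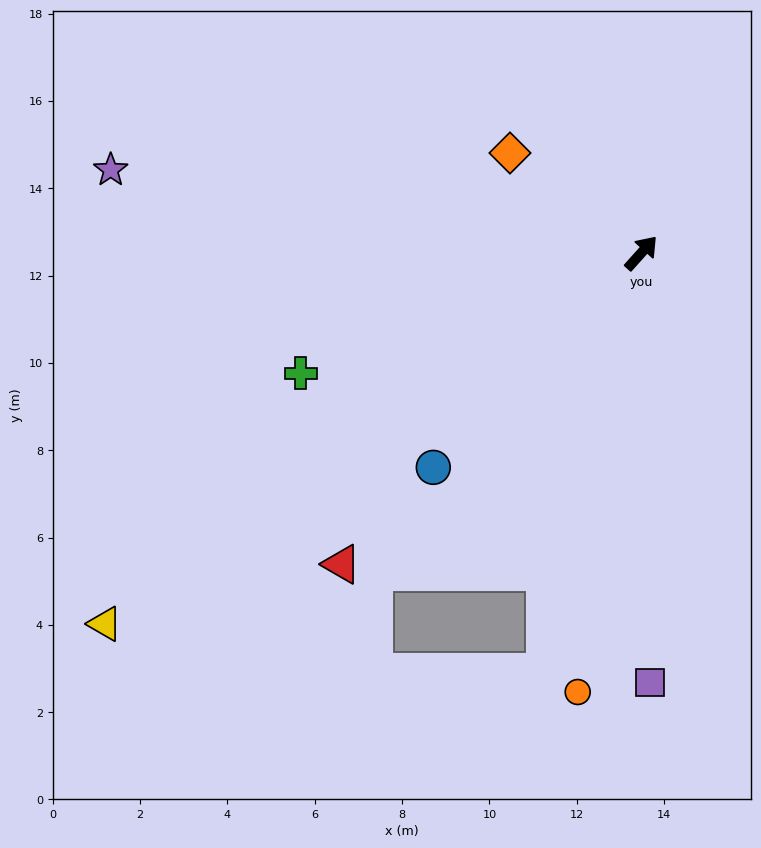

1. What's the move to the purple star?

turn left 123°, forward 12.3 m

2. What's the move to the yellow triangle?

turn left 167°, forward 14.9 m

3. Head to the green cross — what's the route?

turn left 151°, forward 8.3 m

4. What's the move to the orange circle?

turn right 146°, forward 10.2 m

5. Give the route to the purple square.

turn right 137°, forward 9.8 m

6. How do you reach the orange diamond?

turn left 95°, forward 3.8 m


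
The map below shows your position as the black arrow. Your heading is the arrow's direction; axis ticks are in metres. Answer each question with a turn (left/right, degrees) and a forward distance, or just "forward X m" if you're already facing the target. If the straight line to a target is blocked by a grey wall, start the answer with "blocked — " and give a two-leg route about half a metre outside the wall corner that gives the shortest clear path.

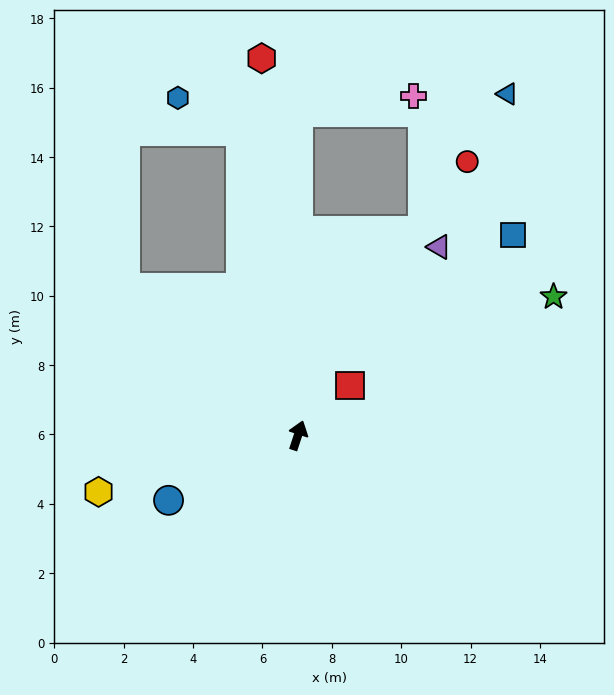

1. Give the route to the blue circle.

turn left 135°, forward 4.2 m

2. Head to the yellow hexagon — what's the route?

turn left 124°, forward 6.0 m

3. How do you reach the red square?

turn right 28°, forward 2.1 m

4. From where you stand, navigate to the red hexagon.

turn left 24°, forward 10.9 m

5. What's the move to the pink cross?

blocked — turn left 18°, forward 9.3 m, then turn right 82°, forward 3.4 m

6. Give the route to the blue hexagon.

blocked — turn left 29°, forward 8.9 m, then turn left 51°, forward 2.1 m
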